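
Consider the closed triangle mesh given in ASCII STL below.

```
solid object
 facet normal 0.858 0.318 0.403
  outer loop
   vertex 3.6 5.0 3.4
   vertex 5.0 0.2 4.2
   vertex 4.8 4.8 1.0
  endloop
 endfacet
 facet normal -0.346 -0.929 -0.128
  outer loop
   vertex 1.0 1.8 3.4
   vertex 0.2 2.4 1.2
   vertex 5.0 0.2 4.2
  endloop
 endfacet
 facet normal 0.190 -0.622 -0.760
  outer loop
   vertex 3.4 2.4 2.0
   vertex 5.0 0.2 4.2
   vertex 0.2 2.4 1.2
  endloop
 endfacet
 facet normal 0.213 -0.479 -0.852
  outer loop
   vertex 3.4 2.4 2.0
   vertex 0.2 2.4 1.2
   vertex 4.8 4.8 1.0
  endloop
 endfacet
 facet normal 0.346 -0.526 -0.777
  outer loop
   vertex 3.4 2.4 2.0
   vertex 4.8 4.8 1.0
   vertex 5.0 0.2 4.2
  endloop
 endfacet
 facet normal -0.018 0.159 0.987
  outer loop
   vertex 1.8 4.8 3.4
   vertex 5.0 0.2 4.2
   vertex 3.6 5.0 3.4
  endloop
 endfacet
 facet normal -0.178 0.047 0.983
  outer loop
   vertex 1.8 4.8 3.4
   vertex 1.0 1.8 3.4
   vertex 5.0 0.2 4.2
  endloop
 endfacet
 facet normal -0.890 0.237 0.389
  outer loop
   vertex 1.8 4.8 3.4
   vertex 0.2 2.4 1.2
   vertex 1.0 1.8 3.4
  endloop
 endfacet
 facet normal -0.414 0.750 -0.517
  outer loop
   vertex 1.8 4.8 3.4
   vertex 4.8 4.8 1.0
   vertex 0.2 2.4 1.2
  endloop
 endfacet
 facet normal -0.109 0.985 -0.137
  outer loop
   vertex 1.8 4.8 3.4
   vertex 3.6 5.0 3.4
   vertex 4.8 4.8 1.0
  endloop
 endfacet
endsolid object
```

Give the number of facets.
10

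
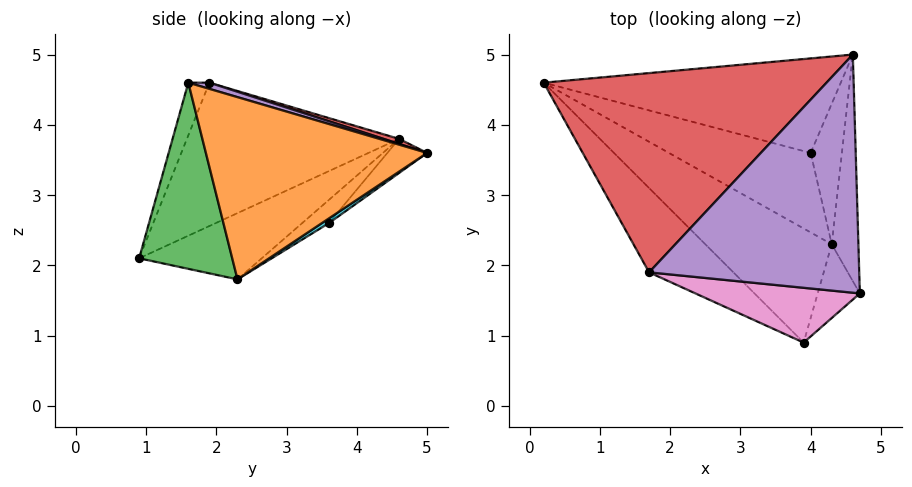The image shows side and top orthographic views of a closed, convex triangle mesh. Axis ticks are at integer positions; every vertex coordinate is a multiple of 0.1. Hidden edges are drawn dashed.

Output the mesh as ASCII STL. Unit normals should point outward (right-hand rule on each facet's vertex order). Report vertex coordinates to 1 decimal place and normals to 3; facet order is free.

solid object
 facet normal -0.463 -0.057 -0.884
  outer loop
   vertex 4.3 2.3 1.8
   vertex 3.9 0.9 2.1
   vertex 0.2 4.6 3.8
  endloop
 endfacet
 facet normal 0.989 -0.013 -0.145
  outer loop
   vertex 4.3 2.3 1.8
   vertex 4.6 5.0 3.6
   vertex 4.7 1.6 4.6
  endloop
 endfacet
 facet normal 0.927 -0.310 -0.210
  outer loop
   vertex 4.3 2.3 1.8
   vertex 4.7 1.6 4.6
   vertex 3.9 0.9 2.1
  endloop
 endfacet
 facet normal 0.017 0.293 0.956
  outer loop
   vertex 1.7 1.9 4.6
   vertex 4.6 5.0 3.6
   vertex 0.2 4.6 3.8
  endloop
 endfacet
 facet normal 0.028 0.283 0.959
  outer loop
   vertex 1.7 1.9 4.6
   vertex 4.7 1.6 4.6
   vertex 4.6 5.0 3.6
  endloop
 endfacet
 facet normal -0.730 -0.532 -0.429
  outer loop
   vertex 1.7 1.9 4.6
   vertex 0.2 4.6 3.8
   vertex 3.9 0.9 2.1
  endloop
 endfacet
 facet normal -0.095 -0.950 0.296
  outer loop
   vertex 1.7 1.9 4.6
   vertex 3.9 0.9 2.1
   vertex 4.7 1.6 4.6
  endloop
 endfacet
 facet normal -0.091 0.604 -0.792
  outer loop
   vertex 4.0 3.6 2.6
   vertex 0.2 4.6 3.8
   vertex 4.6 5.0 3.6
  endloop
 endfacet
 facet normal -0.140 0.495 -0.857
  outer loop
   vertex 4.0 3.6 2.6
   vertex 4.3 2.3 1.8
   vertex 0.2 4.6 3.8
  endloop
 endfacet
 facet normal 0.125 0.541 -0.832
  outer loop
   vertex 4.0 3.6 2.6
   vertex 4.6 5.0 3.6
   vertex 4.3 2.3 1.8
  endloop
 endfacet
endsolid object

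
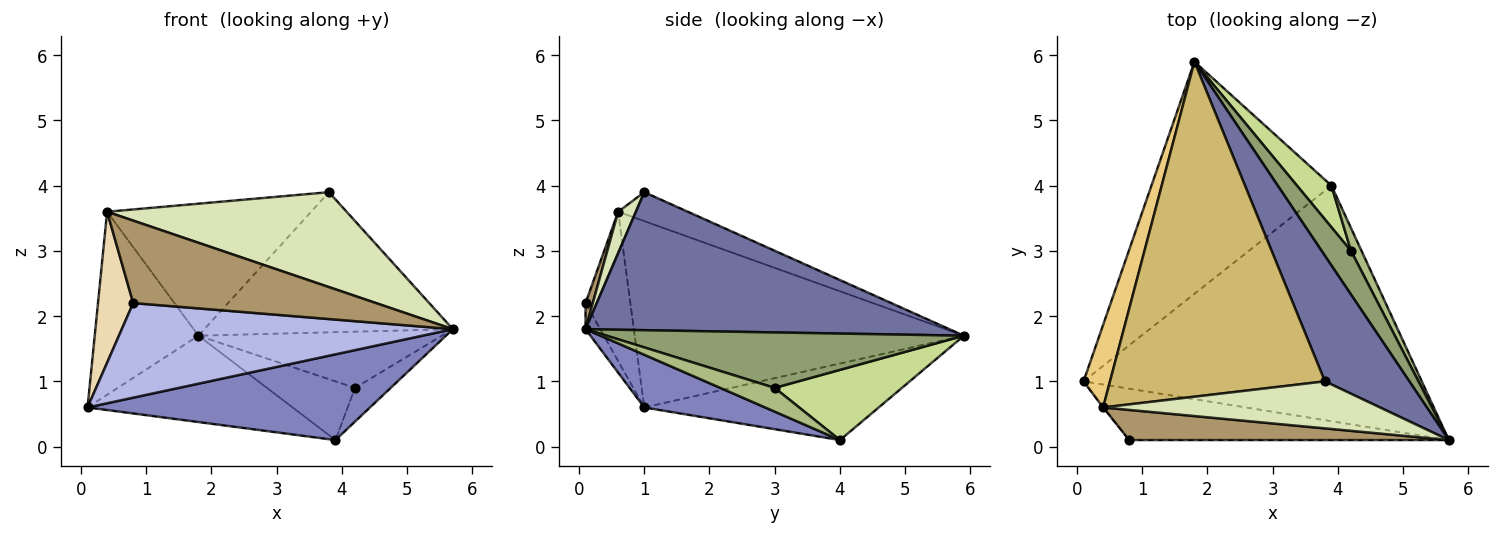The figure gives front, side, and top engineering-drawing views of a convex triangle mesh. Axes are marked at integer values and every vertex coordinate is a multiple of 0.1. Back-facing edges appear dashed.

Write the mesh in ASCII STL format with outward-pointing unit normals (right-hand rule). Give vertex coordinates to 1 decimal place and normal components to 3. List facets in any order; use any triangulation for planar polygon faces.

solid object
 facet normal 0.737 0.503 0.451
  outer loop
   vertex 3.8 1.0 3.9
   vertex 5.7 0.1 1.8
   vertex 1.8 5.9 1.7
  endloop
 endfacet
 facet normal 0.145 -0.338 -0.930
  outer loop
   vertex 3.9 4.0 0.1
   vertex 5.7 0.1 1.8
   vertex 0.1 1.0 0.6
  endloop
 endfacet
 facet normal -0.370 0.324 -0.871
  outer loop
   vertex 3.9 4.0 0.1
   vertex 0.1 1.0 0.6
   vertex 1.8 5.9 1.7
  endloop
 endfacet
 facet normal -0.039 -0.878 -0.477
  outer loop
   vertex 0.8 0.1 2.2
   vertex 0.1 1.0 0.6
   vertex 5.7 0.1 1.8
  endloop
 endfacet
 facet normal 0.757 0.516 0.401
  outer loop
   vertex 4.2 3.0 0.9
   vertex 1.8 5.9 1.7
   vertex 5.7 0.1 1.8
  endloop
 endfacet
 facet normal 0.784 0.514 0.348
  outer loop
   vertex 4.2 3.0 0.9
   vertex 5.7 0.1 1.8
   vertex 3.9 4.0 0.1
  endloop
 endfacet
 facet normal 0.763 0.528 0.374
  outer loop
   vertex 4.2 3.0 0.9
   vertex 3.9 4.0 0.1
   vertex 1.8 5.9 1.7
  endloop
 endfacet
 facet normal 0.066 -0.894 0.443
  outer loop
   vertex 0.4 0.6 3.6
   vertex 5.7 0.1 1.8
   vertex 3.8 1.0 3.9
  endloop
 endfacet
 facet normal 0.028 -0.939 0.343
  outer loop
   vertex 0.4 0.6 3.6
   vertex 0.8 0.1 2.2
   vertex 5.7 0.1 1.8
  endloop
 endfacet
 facet normal -0.124 0.364 0.923
  outer loop
   vertex 0.4 0.6 3.6
   vertex 3.8 1.0 3.9
   vertex 1.8 5.9 1.7
  endloop
 endfacet
 facet normal -0.945 0.298 0.134
  outer loop
   vertex 0.4 0.6 3.6
   vertex 1.8 5.9 1.7
   vertex 0.1 1.0 0.6
  endloop
 endfacet
 facet normal -0.786 -0.618 -0.004
  outer loop
   vertex 0.4 0.6 3.6
   vertex 0.1 1.0 0.6
   vertex 0.8 0.1 2.2
  endloop
 endfacet
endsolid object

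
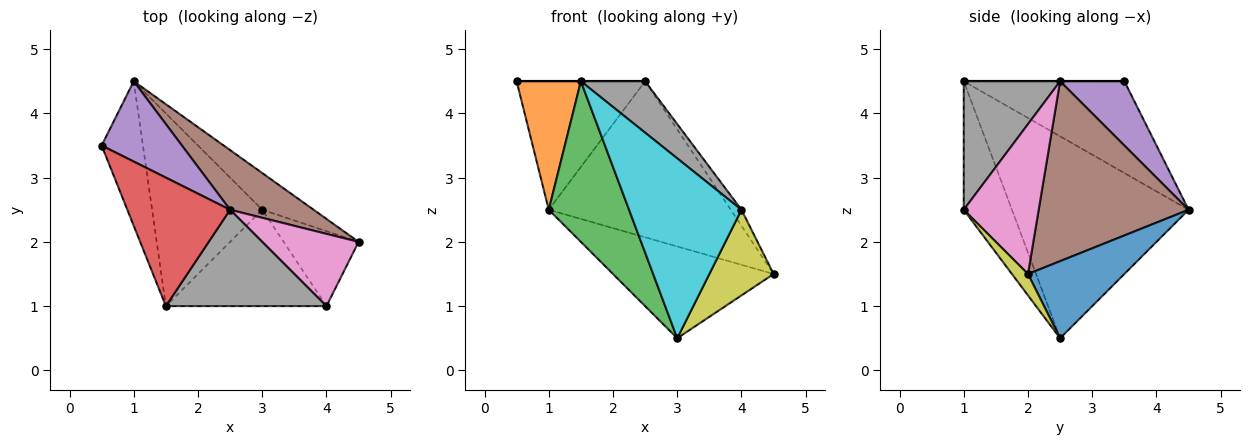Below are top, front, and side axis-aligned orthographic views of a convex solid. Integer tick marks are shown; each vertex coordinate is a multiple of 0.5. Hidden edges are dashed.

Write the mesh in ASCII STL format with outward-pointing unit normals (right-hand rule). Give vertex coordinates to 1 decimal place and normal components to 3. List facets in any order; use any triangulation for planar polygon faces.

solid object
 facet normal 0.487 0.811 -0.324
  outer loop
   vertex 1.0 4.5 2.5
   vertex 4.5 2.0 1.5
   vertex 3.0 2.5 0.5
  endloop
 endfacet
 facet normal -0.857 -0.343 -0.386
  outer loop
   vertex 1.0 4.5 2.5
   vertex 1.5 1.0 4.5
   vertex 0.5 3.5 4.5
  endloop
 endfacet
 facet normal -0.815 -0.371 -0.445
  outer loop
   vertex 1.0 4.5 2.5
   vertex 3.0 2.5 0.5
   vertex 1.5 1.0 4.5
  endloop
 endfacet
 facet normal 0.000 0.000 1.000
  outer loop
   vertex 2.5 2.5 4.5
   vertex 0.5 3.5 4.5
   vertex 1.5 1.0 4.5
  endloop
 endfacet
 facet normal 0.390 0.781 0.488
  outer loop
   vertex 2.5 2.5 4.5
   vertex 1.0 4.5 2.5
   vertex 0.5 3.5 4.5
  endloop
 endfacet
 facet normal 0.610 0.740 0.283
  outer loop
   vertex 2.5 2.5 4.5
   vertex 4.5 2.0 1.5
   vertex 1.0 4.5 2.5
  endloop
 endfacet
 facet normal 0.835 0.119 0.537
  outer loop
   vertex 4.0 1.0 2.5
   vertex 4.5 2.0 1.5
   vertex 2.5 2.5 4.5
  endloop
 endfacet
 facet normal 0.577 -0.384 0.721
  outer loop
   vertex 4.0 1.0 2.5
   vertex 2.5 2.5 4.5
   vertex 1.5 1.0 4.5
  endloop
 endfacet
 facet normal 0.185 -0.740 -0.647
  outer loop
   vertex 4.0 1.0 2.5
   vertex 3.0 2.5 0.5
   vertex 4.5 2.0 1.5
  endloop
 endfacet
 facet normal -0.353 -0.825 -0.442
  outer loop
   vertex 4.0 1.0 2.5
   vertex 1.5 1.0 4.5
   vertex 3.0 2.5 0.5
  endloop
 endfacet
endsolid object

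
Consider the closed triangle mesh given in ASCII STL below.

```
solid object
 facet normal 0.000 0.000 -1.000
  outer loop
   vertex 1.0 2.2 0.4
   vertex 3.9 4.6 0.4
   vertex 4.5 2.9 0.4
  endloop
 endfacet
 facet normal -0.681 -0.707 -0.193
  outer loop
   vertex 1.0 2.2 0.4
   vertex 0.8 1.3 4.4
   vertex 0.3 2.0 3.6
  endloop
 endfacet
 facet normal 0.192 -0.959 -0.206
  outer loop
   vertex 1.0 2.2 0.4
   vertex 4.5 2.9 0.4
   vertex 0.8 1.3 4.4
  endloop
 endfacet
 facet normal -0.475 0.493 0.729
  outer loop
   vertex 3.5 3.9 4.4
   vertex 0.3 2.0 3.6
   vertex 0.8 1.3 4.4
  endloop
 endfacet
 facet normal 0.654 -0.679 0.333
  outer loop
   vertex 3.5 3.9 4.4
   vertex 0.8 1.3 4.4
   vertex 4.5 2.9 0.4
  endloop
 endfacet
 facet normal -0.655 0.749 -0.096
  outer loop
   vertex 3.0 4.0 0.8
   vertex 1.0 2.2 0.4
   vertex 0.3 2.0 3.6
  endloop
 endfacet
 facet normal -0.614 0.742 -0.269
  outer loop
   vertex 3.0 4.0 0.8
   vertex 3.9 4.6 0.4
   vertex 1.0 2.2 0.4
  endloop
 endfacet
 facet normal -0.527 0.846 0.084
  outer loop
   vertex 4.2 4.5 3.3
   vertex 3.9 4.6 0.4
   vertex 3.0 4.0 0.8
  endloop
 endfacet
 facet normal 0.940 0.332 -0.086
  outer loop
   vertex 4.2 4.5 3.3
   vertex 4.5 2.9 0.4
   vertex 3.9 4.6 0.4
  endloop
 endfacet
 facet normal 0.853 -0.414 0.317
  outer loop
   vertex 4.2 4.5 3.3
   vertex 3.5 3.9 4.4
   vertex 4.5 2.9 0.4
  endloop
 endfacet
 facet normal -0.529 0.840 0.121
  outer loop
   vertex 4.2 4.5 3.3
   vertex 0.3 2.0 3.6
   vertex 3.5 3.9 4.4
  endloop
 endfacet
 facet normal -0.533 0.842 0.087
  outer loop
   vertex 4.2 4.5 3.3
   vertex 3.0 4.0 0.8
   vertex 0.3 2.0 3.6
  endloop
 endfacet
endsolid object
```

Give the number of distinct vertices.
8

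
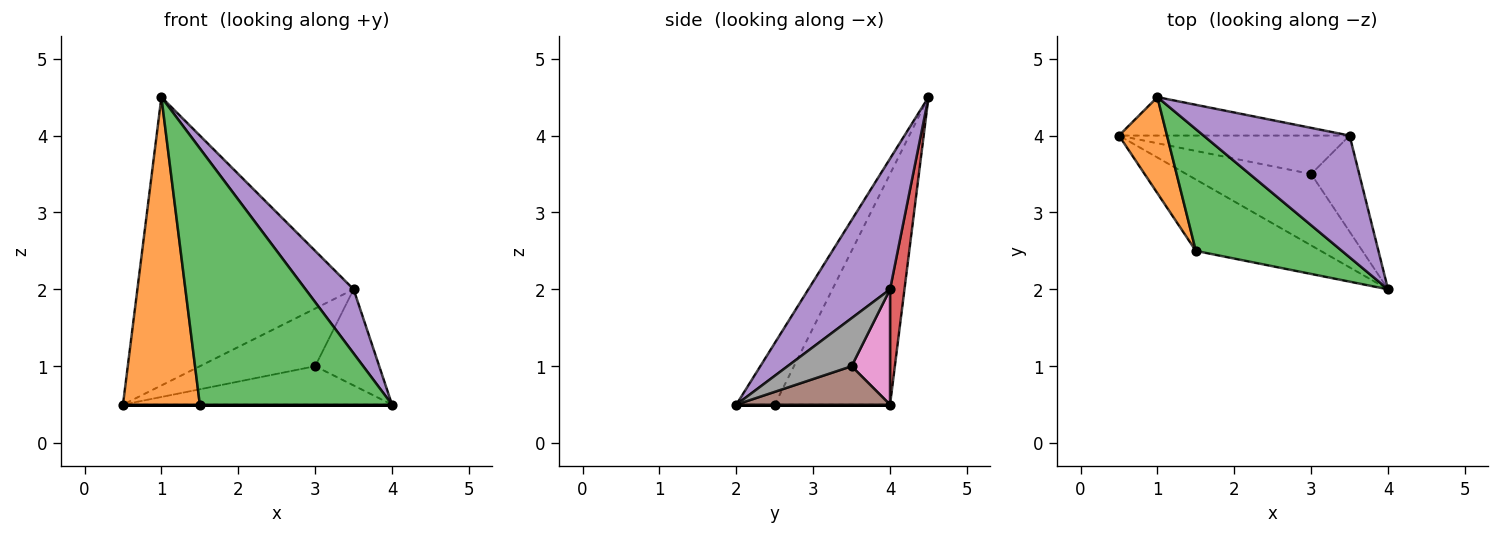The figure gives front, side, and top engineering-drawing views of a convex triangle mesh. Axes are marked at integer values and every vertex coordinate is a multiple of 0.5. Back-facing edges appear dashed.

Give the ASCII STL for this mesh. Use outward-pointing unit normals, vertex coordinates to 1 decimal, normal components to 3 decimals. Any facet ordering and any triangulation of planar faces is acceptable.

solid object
 facet normal 0.000 0.000 -1.000
  outer loop
   vertex 1.5 2.5 0.5
   vertex 0.5 4.0 0.5
   vertex 4.0 2.0 0.5
  endloop
 endfacet
 facet normal -0.820 -0.547 0.171
  outer loop
   vertex 1.5 2.5 0.5
   vertex 1.0 4.5 4.5
   vertex 0.5 4.0 0.5
  endloop
 endfacet
 facet normal -0.178 -0.889 0.422
  outer loop
   vertex 1.5 2.5 0.5
   vertex 4.0 2.0 0.5
   vertex 1.0 4.5 4.5
  endloop
 endfacet
 facet normal 0.066 0.989 -0.132
  outer loop
   vertex 3.5 4.0 2.0
   vertex 0.5 4.0 0.5
   vertex 1.0 4.5 4.5
  endloop
 endfacet
 facet normal 0.621 -0.365 0.694
  outer loop
   vertex 3.5 4.0 2.0
   vertex 1.0 4.5 4.5
   vertex 4.0 2.0 0.5
  endloop
 endfacet
 facet normal 0.261 0.458 -0.850
  outer loop
   vertex 3.0 3.5 1.0
   vertex 4.0 2.0 0.5
   vertex 0.5 4.0 0.5
  endloop
 endfacet
 facet normal 0.267 0.802 -0.535
  outer loop
   vertex 3.0 3.5 1.0
   vertex 0.5 4.0 0.5
   vertex 3.5 4.0 2.0
  endloop
 endfacet
 facet normal 0.577 0.577 -0.577
  outer loop
   vertex 3.0 3.5 1.0
   vertex 3.5 4.0 2.0
   vertex 4.0 2.0 0.5
  endloop
 endfacet
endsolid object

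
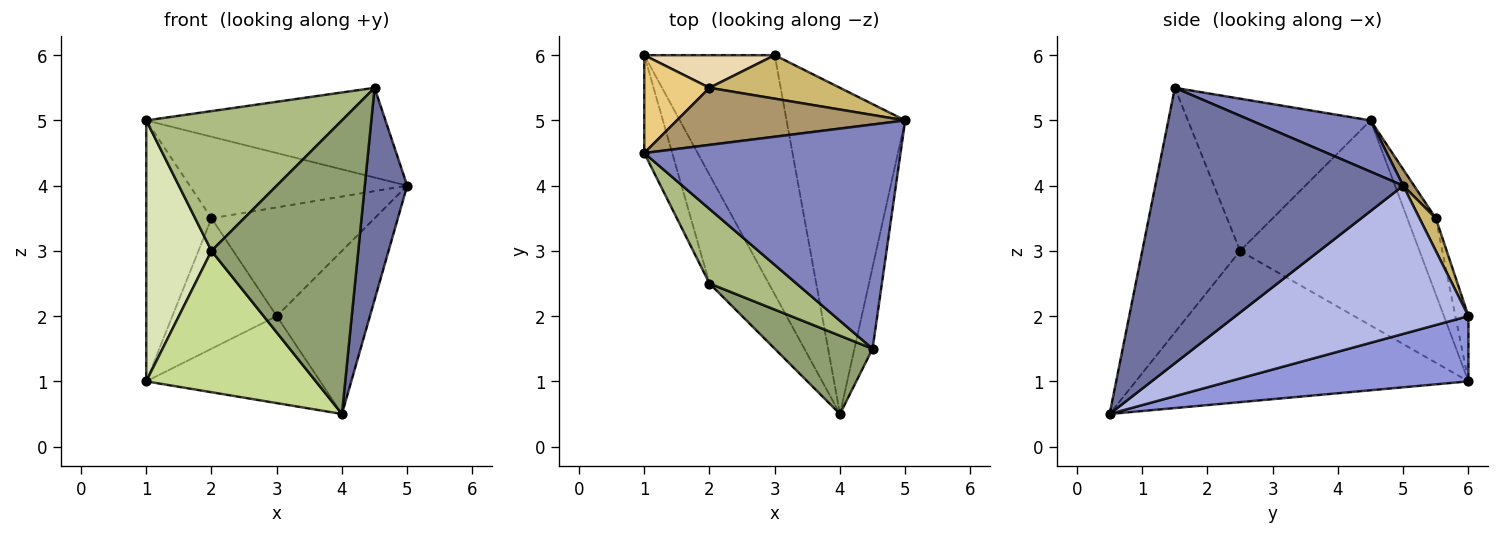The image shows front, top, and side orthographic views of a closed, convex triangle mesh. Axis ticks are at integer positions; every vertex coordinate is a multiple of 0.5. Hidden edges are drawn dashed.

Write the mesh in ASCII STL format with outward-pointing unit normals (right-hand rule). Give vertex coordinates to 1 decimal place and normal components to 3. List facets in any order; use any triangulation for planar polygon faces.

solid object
 facet normal 0.984 -0.168 -0.065
  outer loop
   vertex 4.5 1.5 5.5
   vertex 4.0 0.5 0.5
   vertex 5.0 5.0 4.0
  endloop
 endfacet
 facet normal 0.183 0.365 0.913
  outer loop
   vertex 1.0 4.5 5.0
   vertex 4.5 1.5 5.5
   vertex 5.0 5.0 4.0
  endloop
 endfacet
 facet normal 0.425 0.309 -0.851
  outer loop
   vertex 3.0 6.0 2.0
   vertex 4.0 0.5 0.5
   vertex 1.0 6.0 1.0
  endloop
 endfacet
 facet normal 0.745 0.298 -0.596
  outer loop
   vertex 3.0 6.0 2.0
   vertex 5.0 5.0 4.0
   vertex 4.0 0.5 0.5
  endloop
 endfacet
 facet normal -0.542 -0.812 0.217
  outer loop
   vertex 2.0 2.5 3.0
   vertex 4.0 0.5 0.5
   vertex 4.5 1.5 5.5
  endloop
 endfacet
 facet normal -0.636 -0.681 0.363
  outer loop
   vertex 2.0 2.5 3.0
   vertex 4.5 1.5 5.5
   vertex 1.0 4.5 5.0
  endloop
 endfacet
 facet normal -0.841 -0.429 -0.330
  outer loop
   vertex 2.0 2.5 3.0
   vertex 1.0 6.0 1.0
   vertex 4.0 0.5 0.5
  endloop
 endfacet
 facet normal -0.932 -0.339 -0.127
  outer loop
   vertex 2.0 2.5 3.0
   vertex 1.0 4.5 5.0
   vertex 1.0 6.0 1.0
  endloop
 endfacet
 facet normal 0.041 0.819 0.573
  outer loop
   vertex 2.0 5.5 3.5
   vertex 1.0 4.5 5.0
   vertex 5.0 5.0 4.0
  endloop
 endfacet
 facet normal 0.092 0.925 0.370
  outer loop
   vertex 2.0 5.5 3.5
   vertex 5.0 5.0 4.0
   vertex 3.0 6.0 2.0
  endloop
 endfacet
 facet normal -0.379 0.866 0.325
  outer loop
   vertex 2.0 5.5 3.5
   vertex 1.0 6.0 1.0
   vertex 1.0 4.5 5.0
  endloop
 endfacet
 facet normal -0.120 0.963 0.241
  outer loop
   vertex 2.0 5.5 3.5
   vertex 3.0 6.0 2.0
   vertex 1.0 6.0 1.0
  endloop
 endfacet
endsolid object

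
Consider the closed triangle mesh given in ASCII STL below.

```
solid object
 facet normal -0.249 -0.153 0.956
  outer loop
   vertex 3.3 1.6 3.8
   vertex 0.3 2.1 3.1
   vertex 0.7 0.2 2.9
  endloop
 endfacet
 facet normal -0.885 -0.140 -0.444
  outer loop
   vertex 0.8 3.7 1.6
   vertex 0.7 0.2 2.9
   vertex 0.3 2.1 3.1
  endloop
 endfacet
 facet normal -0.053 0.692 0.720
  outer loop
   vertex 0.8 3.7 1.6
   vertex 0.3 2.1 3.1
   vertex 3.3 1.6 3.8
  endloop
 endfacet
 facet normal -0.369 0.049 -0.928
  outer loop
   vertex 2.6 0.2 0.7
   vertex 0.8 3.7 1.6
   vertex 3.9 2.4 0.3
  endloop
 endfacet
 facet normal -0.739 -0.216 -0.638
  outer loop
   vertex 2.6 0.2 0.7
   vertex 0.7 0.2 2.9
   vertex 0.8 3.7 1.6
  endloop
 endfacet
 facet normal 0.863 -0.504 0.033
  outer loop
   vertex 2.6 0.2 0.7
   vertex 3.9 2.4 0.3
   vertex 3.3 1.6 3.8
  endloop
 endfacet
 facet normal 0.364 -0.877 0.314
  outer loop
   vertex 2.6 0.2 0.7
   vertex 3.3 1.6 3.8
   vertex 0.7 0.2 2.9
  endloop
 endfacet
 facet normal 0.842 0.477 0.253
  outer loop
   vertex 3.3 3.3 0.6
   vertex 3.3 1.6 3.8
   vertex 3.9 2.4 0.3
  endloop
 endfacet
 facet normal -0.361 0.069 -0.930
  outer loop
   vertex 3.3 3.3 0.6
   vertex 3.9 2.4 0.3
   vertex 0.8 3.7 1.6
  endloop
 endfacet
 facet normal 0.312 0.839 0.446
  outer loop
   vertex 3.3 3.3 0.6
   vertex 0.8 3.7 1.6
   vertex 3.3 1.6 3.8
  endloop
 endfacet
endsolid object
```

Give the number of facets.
10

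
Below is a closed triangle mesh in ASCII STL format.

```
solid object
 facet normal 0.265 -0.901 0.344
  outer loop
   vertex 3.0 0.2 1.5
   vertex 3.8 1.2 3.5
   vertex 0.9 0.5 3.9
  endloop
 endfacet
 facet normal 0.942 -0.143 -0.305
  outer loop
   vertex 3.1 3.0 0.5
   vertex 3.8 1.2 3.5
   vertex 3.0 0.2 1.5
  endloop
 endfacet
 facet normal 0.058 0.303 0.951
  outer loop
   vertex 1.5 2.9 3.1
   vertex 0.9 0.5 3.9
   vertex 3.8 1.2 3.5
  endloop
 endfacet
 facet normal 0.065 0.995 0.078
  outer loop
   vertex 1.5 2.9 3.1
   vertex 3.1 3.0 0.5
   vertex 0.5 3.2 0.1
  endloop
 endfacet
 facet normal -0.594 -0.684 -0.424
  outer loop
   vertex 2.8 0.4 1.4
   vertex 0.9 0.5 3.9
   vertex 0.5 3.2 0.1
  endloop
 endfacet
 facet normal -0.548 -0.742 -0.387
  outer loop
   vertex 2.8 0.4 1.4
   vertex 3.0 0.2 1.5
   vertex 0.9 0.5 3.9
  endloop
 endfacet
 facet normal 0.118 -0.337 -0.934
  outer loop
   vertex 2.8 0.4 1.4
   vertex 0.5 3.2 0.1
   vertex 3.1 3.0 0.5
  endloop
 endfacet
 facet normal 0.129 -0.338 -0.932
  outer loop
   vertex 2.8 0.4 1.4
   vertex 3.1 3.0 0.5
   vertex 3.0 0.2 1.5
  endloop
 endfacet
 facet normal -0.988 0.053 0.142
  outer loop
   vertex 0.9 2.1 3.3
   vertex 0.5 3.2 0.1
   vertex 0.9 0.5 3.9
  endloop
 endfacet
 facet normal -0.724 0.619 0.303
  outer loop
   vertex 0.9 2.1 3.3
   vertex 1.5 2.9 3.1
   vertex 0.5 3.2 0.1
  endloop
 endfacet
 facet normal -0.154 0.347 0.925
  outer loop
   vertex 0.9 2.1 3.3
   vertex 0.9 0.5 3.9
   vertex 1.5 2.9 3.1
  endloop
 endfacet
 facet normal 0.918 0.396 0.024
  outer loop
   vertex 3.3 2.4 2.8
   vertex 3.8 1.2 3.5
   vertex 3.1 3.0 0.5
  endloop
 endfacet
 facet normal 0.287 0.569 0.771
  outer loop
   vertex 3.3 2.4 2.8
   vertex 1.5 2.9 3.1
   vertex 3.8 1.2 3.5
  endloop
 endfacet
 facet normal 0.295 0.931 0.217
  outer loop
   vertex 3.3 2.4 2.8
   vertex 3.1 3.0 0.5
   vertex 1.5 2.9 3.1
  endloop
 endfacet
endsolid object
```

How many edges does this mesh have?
21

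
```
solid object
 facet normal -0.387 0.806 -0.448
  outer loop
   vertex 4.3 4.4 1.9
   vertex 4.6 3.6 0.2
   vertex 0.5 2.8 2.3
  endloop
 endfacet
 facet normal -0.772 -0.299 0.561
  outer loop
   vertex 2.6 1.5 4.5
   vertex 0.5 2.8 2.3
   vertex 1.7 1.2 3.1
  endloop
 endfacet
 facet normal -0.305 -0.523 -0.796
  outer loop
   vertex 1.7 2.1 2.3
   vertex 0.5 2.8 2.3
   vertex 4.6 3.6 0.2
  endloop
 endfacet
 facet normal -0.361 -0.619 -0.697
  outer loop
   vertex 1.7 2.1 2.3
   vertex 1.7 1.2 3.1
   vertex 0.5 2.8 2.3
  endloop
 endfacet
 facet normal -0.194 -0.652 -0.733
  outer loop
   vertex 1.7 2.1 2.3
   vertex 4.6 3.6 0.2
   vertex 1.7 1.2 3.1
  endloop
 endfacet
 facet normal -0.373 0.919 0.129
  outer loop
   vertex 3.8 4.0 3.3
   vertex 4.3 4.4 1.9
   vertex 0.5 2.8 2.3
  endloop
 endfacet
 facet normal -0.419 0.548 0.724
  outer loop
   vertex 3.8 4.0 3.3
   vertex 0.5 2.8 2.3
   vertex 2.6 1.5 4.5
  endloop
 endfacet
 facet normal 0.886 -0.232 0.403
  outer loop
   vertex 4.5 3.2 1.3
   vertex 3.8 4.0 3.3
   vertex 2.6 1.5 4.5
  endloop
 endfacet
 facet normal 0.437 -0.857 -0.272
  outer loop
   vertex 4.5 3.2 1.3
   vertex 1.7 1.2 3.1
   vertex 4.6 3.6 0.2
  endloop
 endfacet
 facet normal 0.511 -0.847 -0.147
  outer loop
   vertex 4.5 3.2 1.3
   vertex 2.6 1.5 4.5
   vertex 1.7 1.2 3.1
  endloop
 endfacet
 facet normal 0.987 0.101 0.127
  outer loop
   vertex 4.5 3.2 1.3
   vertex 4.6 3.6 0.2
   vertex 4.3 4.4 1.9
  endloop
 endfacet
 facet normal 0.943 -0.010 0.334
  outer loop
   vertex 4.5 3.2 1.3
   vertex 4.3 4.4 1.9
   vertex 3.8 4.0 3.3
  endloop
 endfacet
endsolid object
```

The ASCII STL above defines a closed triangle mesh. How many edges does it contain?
18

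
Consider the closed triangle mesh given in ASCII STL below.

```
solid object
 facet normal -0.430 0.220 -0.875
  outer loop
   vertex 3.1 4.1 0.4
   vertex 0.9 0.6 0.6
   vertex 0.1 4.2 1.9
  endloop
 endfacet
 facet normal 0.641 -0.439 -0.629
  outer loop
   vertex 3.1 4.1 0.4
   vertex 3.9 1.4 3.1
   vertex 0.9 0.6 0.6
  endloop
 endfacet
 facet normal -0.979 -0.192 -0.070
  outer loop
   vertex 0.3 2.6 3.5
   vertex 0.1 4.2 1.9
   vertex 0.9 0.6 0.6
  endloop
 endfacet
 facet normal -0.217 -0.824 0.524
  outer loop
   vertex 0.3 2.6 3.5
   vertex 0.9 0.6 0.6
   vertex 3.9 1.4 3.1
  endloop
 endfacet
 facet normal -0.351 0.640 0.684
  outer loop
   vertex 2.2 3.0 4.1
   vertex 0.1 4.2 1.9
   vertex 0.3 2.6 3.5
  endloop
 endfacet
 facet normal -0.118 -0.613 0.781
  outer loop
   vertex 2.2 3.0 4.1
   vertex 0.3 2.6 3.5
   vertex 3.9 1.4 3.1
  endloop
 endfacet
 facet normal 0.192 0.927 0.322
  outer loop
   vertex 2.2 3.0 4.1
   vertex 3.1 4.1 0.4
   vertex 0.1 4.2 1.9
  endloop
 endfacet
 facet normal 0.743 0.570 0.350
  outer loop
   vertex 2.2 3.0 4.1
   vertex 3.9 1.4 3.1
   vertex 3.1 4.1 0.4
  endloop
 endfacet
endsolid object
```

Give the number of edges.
12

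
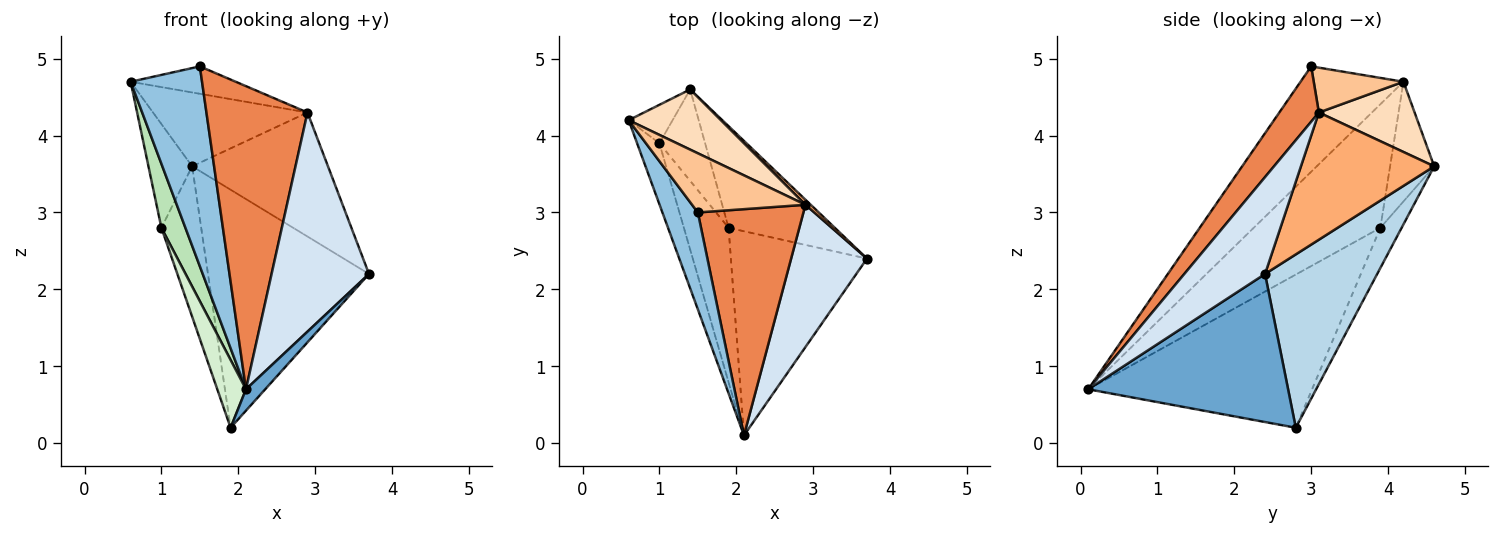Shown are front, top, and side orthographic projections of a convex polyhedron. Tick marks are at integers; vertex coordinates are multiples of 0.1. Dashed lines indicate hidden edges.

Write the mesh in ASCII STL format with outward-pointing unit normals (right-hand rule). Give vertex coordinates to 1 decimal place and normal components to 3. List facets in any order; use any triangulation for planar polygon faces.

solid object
 facet normal 0.734 -0.071 -0.675
  outer loop
   vertex 1.9 2.8 0.2
   vertex 3.7 2.4 2.2
   vertex 2.1 0.1 0.7
  endloop
 endfacet
 facet normal -0.792 -0.550 0.266
  outer loop
   vertex 1.5 3.0 4.9
   vertex 0.6 4.2 4.7
   vertex 2.1 0.1 0.7
  endloop
 endfacet
 facet normal 0.539 0.774 -0.331
  outer loop
   vertex 1.4 4.6 3.6
   vertex 3.7 2.4 2.2
   vertex 1.9 2.8 0.2
  endloop
 endfacet
 facet normal 0.571 -0.689 0.447
  outer loop
   vertex 2.9 3.1 4.3
   vertex 2.1 0.1 0.7
   vertex 3.7 2.4 2.2
  endloop
 endfacet
 facet normal 0.299 -0.765 0.571
  outer loop
   vertex 2.9 3.1 4.3
   vertex 1.5 3.0 4.9
   vertex 2.1 0.1 0.7
  endloop
 endfacet
 facet normal 0.700 0.714 0.029
  outer loop
   vertex 2.9 3.1 4.3
   vertex 3.7 2.4 2.2
   vertex 1.4 4.6 3.6
  endloop
 endfacet
 facet normal 0.338 0.396 0.854
  outer loop
   vertex 2.9 3.1 4.3
   vertex 0.6 4.2 4.7
   vertex 1.5 3.0 4.9
  endloop
 endfacet
 facet normal 0.433 0.699 0.569
  outer loop
   vertex 2.9 3.1 4.3
   vertex 1.4 4.6 3.6
   vertex 0.6 4.2 4.7
  endloop
 endfacet
 facet normal -0.687 0.681 -0.252
  outer loop
   vertex 1.0 3.9 2.8
   vertex 0.6 4.2 4.7
   vertex 1.4 4.6 3.6
  endloop
 endfacet
 facet normal -0.415 0.777 -0.473
  outer loop
   vertex 1.0 3.9 2.8
   vertex 1.4 4.6 3.6
   vertex 1.9 2.8 0.2
  endloop
 endfacet
 facet normal -0.967 -0.183 -0.175
  outer loop
   vertex 1.0 3.9 2.8
   vertex 2.1 0.1 0.7
   vertex 0.6 4.2 4.7
  endloop
 endfacet
 facet normal -0.953 -0.122 -0.278
  outer loop
   vertex 1.0 3.9 2.8
   vertex 1.9 2.8 0.2
   vertex 2.1 0.1 0.7
  endloop
 endfacet
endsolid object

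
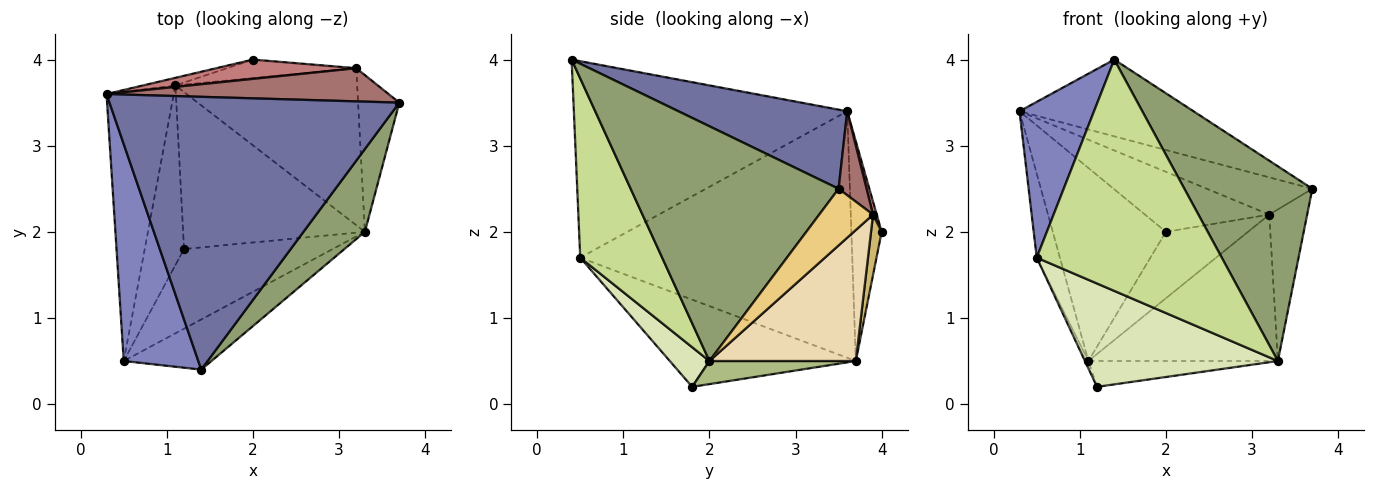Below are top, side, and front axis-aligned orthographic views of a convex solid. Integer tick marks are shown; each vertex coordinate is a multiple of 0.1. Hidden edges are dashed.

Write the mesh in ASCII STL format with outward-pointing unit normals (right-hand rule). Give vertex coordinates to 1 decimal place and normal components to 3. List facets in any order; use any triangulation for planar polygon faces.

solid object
 facet normal 0.254 0.262 0.931
  outer loop
   vertex 1.4 0.4 4.0
   vertex 3.7 3.5 2.5
   vertex 0.3 3.6 3.4
  endloop
 endfacet
 facet normal -0.906 -0.247 0.344
  outer loop
   vertex 0.5 0.5 1.7
   vertex 1.4 0.4 4.0
   vertex 0.3 3.6 3.4
  endloop
 endfacet
 facet normal -0.961 0.082 -0.262
  outer loop
   vertex 0.5 0.5 1.7
   vertex 0.3 3.6 3.4
   vertex 1.1 3.7 0.5
  endloop
 endfacet
 facet normal -0.912 0.017 -0.411
  outer loop
   vertex 0.5 0.5 1.7
   vertex 1.1 3.7 0.5
   vertex 1.2 1.8 0.2
  endloop
 endfacet
 facet normal 0.831 -0.512 0.217
  outer loop
   vertex 3.3 2.0 0.5
   vertex 3.7 3.5 2.5
   vertex 1.4 0.4 4.0
  endloop
 endfacet
 facet normal 0.125 0.161 -0.979
  outer loop
   vertex 3.3 2.0 0.5
   vertex 1.2 1.8 0.2
   vertex 1.1 3.7 0.5
  endloop
 endfacet
 facet normal 0.397 -0.897 -0.194
  outer loop
   vertex 3.3 2.0 0.5
   vertex 1.4 0.4 4.0
   vertex 0.5 0.5 1.7
  endloop
 endfacet
 facet normal 0.161 -0.782 -0.603
  outer loop
   vertex 3.3 2.0 0.5
   vertex 0.5 0.5 1.7
   vertex 1.2 1.8 0.2
  endloop
 endfacet
 facet normal -0.258 0.965 -0.038
  outer loop
   vertex 2.0 4.0 2.0
   vertex 1.1 3.7 0.5
   vertex 0.3 3.6 3.4
  endloop
 endfacet
 facet normal 0.124 0.956 -0.266
  outer loop
   vertex 3.2 3.9 2.2
   vertex 1.1 3.7 0.5
   vertex 2.0 4.0 2.0
  endloop
 endfacet
 facet normal 0.703 0.495 -0.512
  outer loop
   vertex 3.2 3.9 2.2
   vertex 3.7 3.5 2.5
   vertex 3.3 2.0 0.5
  endloop
 endfacet
 facet normal 0.466 0.603 -0.647
  outer loop
   vertex 3.2 3.9 2.2
   vertex 3.3 2.0 0.5
   vertex 1.1 3.7 0.5
  endloop
 endfacet
 facet normal 0.194 0.732 0.653
  outer loop
   vertex 3.2 3.9 2.2
   vertex 0.3 3.6 3.4
   vertex 3.7 3.5 2.5
  endloop
 endfacet
 facet normal 0.028 0.952 0.306
  outer loop
   vertex 3.2 3.9 2.2
   vertex 2.0 4.0 2.0
   vertex 0.3 3.6 3.4
  endloop
 endfacet
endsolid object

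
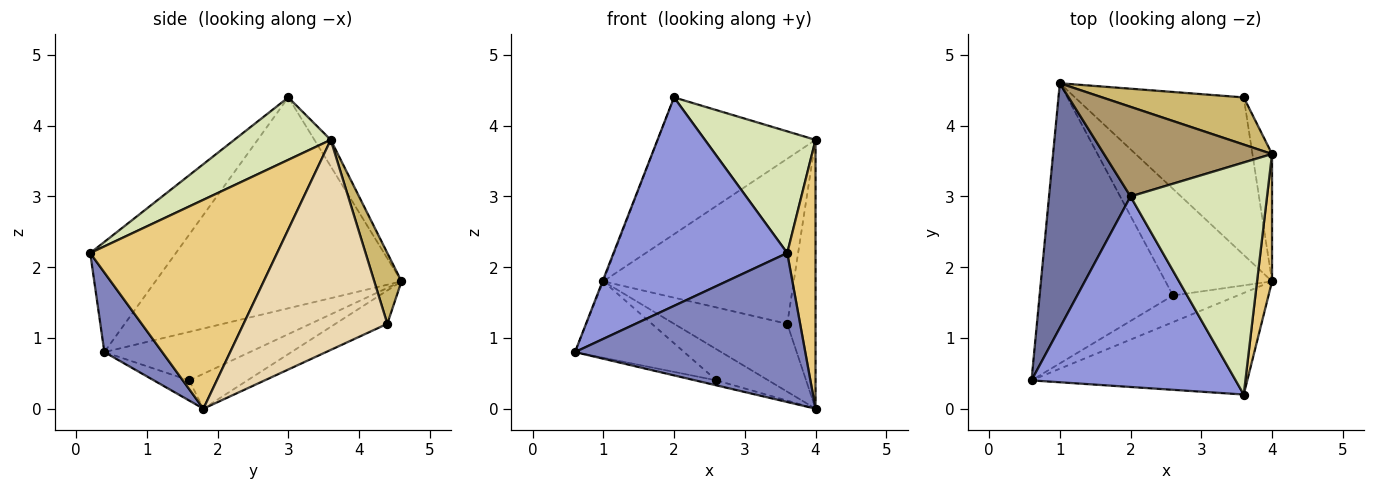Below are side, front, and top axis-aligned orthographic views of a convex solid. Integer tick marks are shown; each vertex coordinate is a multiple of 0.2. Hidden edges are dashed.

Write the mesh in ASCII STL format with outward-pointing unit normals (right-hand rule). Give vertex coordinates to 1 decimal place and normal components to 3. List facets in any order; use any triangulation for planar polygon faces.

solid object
 facet normal -0.933 0.003 0.361
  outer loop
   vertex 2.0 3.0 4.4
   vertex 1.0 4.6 1.8
   vertex 0.6 0.4 0.8
  endloop
 endfacet
 facet normal 0.203 -0.809 -0.551
  outer loop
   vertex 3.6 0.2 2.2
   vertex 0.6 0.4 0.8
   vertex 4.0 1.8 0.0
  endloop
 endfacet
 facet normal -0.342 -0.694 0.634
  outer loop
   vertex 3.6 0.2 2.2
   vertex 2.0 3.0 4.4
   vertex 0.6 0.4 0.8
  endloop
 endfacet
 facet normal -0.294 0.176 -0.940
  outer loop
   vertex 2.6 1.6 0.4
   vertex 4.0 1.8 0.0
   vertex 0.6 0.4 0.8
  endloop
 endfacet
 facet normal -0.331 0.248 -0.910
  outer loop
   vertex 2.6 1.6 0.4
   vertex 0.6 0.4 0.8
   vertex 1.0 4.6 1.8
  endloop
 endfacet
 facet normal -0.300 0.267 -0.916
  outer loop
   vertex 2.6 1.6 0.4
   vertex 1.0 4.6 1.8
   vertex 4.0 1.8 0.0
  endloop
 endfacet
 facet normal -0.179 0.390 -0.904
  outer loop
   vertex 3.6 4.4 1.2
   vertex 4.0 1.8 0.0
   vertex 1.0 4.6 1.8
  endloop
 endfacet
 facet normal 0.375 -0.430 0.821
  outer loop
   vertex 4.0 3.6 3.8
   vertex 2.0 3.0 4.4
   vertex 3.6 0.2 2.2
  endloop
 endfacet
 facet normal -0.086 0.833 0.546
  outer loop
   vertex 4.0 3.6 3.8
   vertex 1.0 4.6 1.8
   vertex 2.0 3.0 4.4
  endloop
 endfacet
 facet normal 0.136 0.953 0.272
  outer loop
   vertex 4.0 3.6 3.8
   vertex 3.6 4.4 1.2
   vertex 1.0 4.6 1.8
  endloop
 endfacet
 facet normal 0.986 -0.149 0.071
  outer loop
   vertex 4.0 3.6 3.8
   vertex 3.6 0.2 2.2
   vertex 4.0 1.8 0.0
  endloop
 endfacet
 facet normal 0.977 0.192 -0.091
  outer loop
   vertex 4.0 3.6 3.8
   vertex 4.0 1.8 0.0
   vertex 3.6 4.4 1.2
  endloop
 endfacet
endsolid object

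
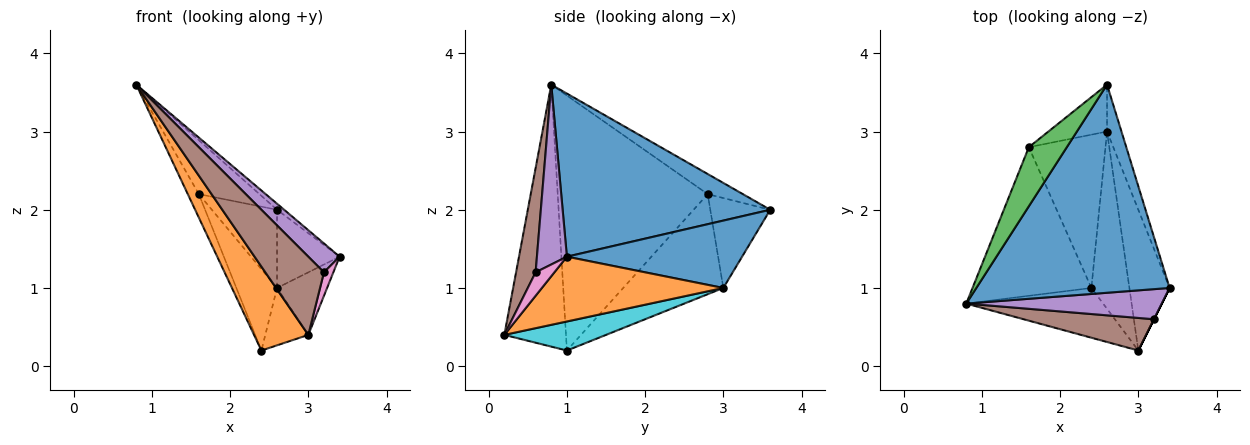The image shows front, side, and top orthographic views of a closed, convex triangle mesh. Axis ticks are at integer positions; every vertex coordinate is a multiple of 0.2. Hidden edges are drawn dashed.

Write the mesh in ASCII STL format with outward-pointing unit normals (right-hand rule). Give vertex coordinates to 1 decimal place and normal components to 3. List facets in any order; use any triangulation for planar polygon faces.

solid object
 facet normal 0.645 0.022 0.764
  outer loop
   vertex 2.6 3.6 2.0
   vertex 0.8 0.8 3.6
   vertex 3.4 1.0 1.4
  endloop
 endfacet
 facet normal -0.699 -0.615 -0.365
  outer loop
   vertex 3.0 0.2 0.4
   vertex 0.8 0.8 3.6
   vertex 2.4 1.0 0.2
  endloop
 endfacet
 facet normal -0.364 0.627 0.688
  outer loop
   vertex 1.6 2.8 2.2
   vertex 0.8 0.8 3.6
   vertex 2.6 3.6 2.0
  endloop
 endfacet
 facet normal -0.904 0.067 -0.422
  outer loop
   vertex 1.6 2.8 2.2
   vertex 2.4 1.0 0.2
   vertex 0.8 0.8 3.6
  endloop
 endfacet
 facet normal 0.553 -0.577 0.601
  outer loop
   vertex 3.2 0.6 1.2
   vertex 3.4 1.0 1.4
   vertex 0.8 0.8 3.6
  endloop
 endfacet
 facet normal 0.294 -0.882 0.368
  outer loop
   vertex 3.2 0.6 1.2
   vertex 0.8 0.8 3.6
   vertex 3.0 0.2 0.4
  endloop
 endfacet
 facet normal 0.894 -0.447 0.000
  outer loop
   vertex 3.2 0.6 1.2
   vertex 3.0 0.2 0.4
   vertex 3.4 1.0 1.4
  endloop
 endfacet
 facet normal -0.619 0.673 -0.404
  outer loop
   vertex 2.6 3.0 1.0
   vertex 1.6 2.8 2.2
   vertex 2.6 3.6 2.0
  endloop
 endfacet
 facet normal -0.756 0.307 -0.579
  outer loop
   vertex 2.6 3.0 1.0
   vertex 2.4 1.0 0.2
   vertex 1.6 2.8 2.2
  endloop
 endfacet
 facet normal 0.588 0.249 -0.769
  outer loop
   vertex 2.6 3.0 1.0
   vertex 3.0 0.2 0.4
   vertex 2.4 1.0 0.2
  endloop
 endfacet
 facet normal 0.923 0.330 -0.198
  outer loop
   vertex 2.6 3.0 1.0
   vertex 2.6 3.6 2.0
   vertex 3.4 1.0 1.4
  endloop
 endfacet
 facet normal 0.827 0.228 -0.513
  outer loop
   vertex 2.6 3.0 1.0
   vertex 3.4 1.0 1.4
   vertex 3.0 0.2 0.4
  endloop
 endfacet
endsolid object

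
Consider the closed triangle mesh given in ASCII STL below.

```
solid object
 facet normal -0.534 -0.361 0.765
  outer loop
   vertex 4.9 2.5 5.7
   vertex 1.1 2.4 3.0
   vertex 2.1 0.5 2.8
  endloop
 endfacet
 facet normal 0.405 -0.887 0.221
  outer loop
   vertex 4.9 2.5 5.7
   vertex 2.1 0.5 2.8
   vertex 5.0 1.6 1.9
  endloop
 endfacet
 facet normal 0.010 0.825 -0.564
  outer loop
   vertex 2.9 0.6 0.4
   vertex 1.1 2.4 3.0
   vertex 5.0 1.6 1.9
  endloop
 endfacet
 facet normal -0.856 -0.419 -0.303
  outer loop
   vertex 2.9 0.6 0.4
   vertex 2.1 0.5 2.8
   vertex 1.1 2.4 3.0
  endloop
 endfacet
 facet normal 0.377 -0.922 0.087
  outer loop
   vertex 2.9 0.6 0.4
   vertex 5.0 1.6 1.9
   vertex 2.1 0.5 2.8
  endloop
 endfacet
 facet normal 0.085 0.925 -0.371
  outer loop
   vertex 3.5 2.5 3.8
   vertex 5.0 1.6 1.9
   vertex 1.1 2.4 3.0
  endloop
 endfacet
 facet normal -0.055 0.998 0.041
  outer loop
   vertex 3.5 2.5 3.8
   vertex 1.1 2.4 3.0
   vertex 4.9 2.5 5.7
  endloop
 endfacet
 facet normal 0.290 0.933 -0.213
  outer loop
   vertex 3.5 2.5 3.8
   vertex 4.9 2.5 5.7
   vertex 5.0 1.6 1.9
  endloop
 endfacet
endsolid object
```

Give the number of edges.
12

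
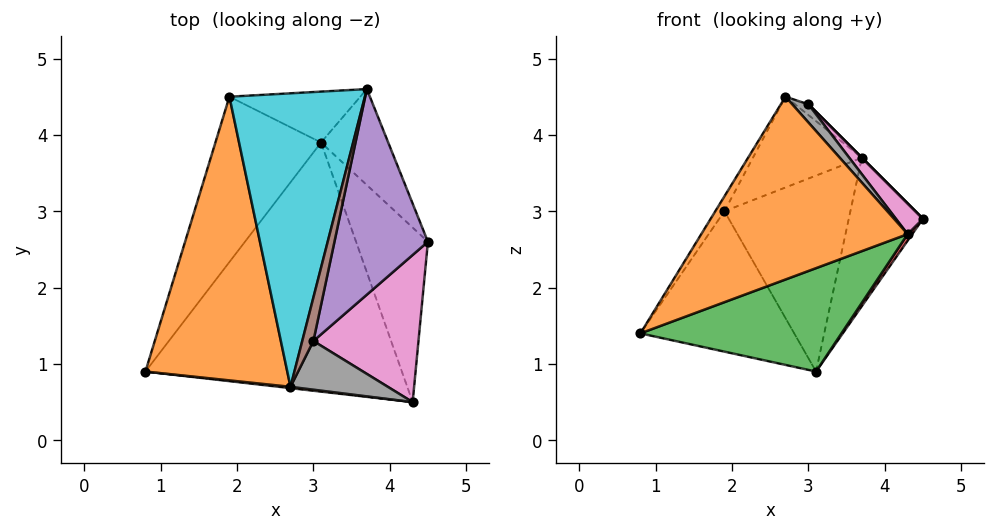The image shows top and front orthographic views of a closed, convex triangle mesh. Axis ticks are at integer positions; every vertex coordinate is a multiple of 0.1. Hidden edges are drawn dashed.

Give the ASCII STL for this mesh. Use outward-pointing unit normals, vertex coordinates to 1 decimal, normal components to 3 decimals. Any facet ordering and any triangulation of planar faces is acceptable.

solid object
 facet normal 0.841 0.454 -0.294
  outer loop
   vertex 3.1 3.9 0.9
   vertex 3.7 4.6 3.7
   vertex 4.5 2.6 2.9
  endloop
 endfacet
 facet normal -0.116 -0.993 0.007
  outer loop
   vertex 4.3 0.5 2.7
   vertex 2.7 0.7 4.5
   vertex 0.8 0.9 1.4
  endloop
 endfacet
 facet normal 0.287 -0.367 -0.885
  outer loop
   vertex 4.3 0.5 2.7
   vertex 0.8 0.9 1.4
   vertex 3.1 3.9 0.9
  endloop
 endfacet
 facet normal 0.812 -0.022 -0.583
  outer loop
   vertex 4.3 0.5 2.7
   vertex 3.1 3.9 0.9
   vertex 4.5 2.6 2.9
  endloop
 endfacet
 facet normal 0.707 0.000 0.707
  outer loop
   vertex 3.0 1.3 4.4
   vertex 4.5 2.6 2.9
   vertex 3.7 4.6 3.7
  endloop
 endfacet
 facet normal -0.152 0.236 0.960
  outer loop
   vertex 3.0 1.3 4.4
   vertex 3.7 4.6 3.7
   vertex 2.7 0.7 4.5
  endloop
 endfacet
 facet normal 0.756 -0.133 0.641
  outer loop
   vertex 3.0 1.3 4.4
   vertex 4.3 0.5 2.7
   vertex 4.5 2.6 2.9
  endloop
 endfacet
 facet normal 0.711 -0.246 0.659
  outer loop
   vertex 3.0 1.3 4.4
   vertex 2.7 0.7 4.5
   vertex 4.3 0.5 2.7
  endloop
 endfacet
 facet normal 0.044 0.967 -0.251
  outer loop
   vertex 1.9 4.5 3.0
   vertex 3.7 4.6 3.7
   vertex 3.1 3.9 0.9
  endloop
 endfacet
 facet normal -0.362 0.275 0.891
  outer loop
   vertex 1.9 4.5 3.0
   vertex 2.7 0.7 4.5
   vertex 3.7 4.6 3.7
  endloop
 endfacet
 facet normal -0.711 0.455 -0.536
  outer loop
   vertex 1.9 4.5 3.0
   vertex 3.1 3.9 0.9
   vertex 0.8 0.9 1.4
  endloop
 endfacet
 facet normal -0.851 0.027 0.524
  outer loop
   vertex 1.9 4.5 3.0
   vertex 0.8 0.9 1.4
   vertex 2.7 0.7 4.5
  endloop
 endfacet
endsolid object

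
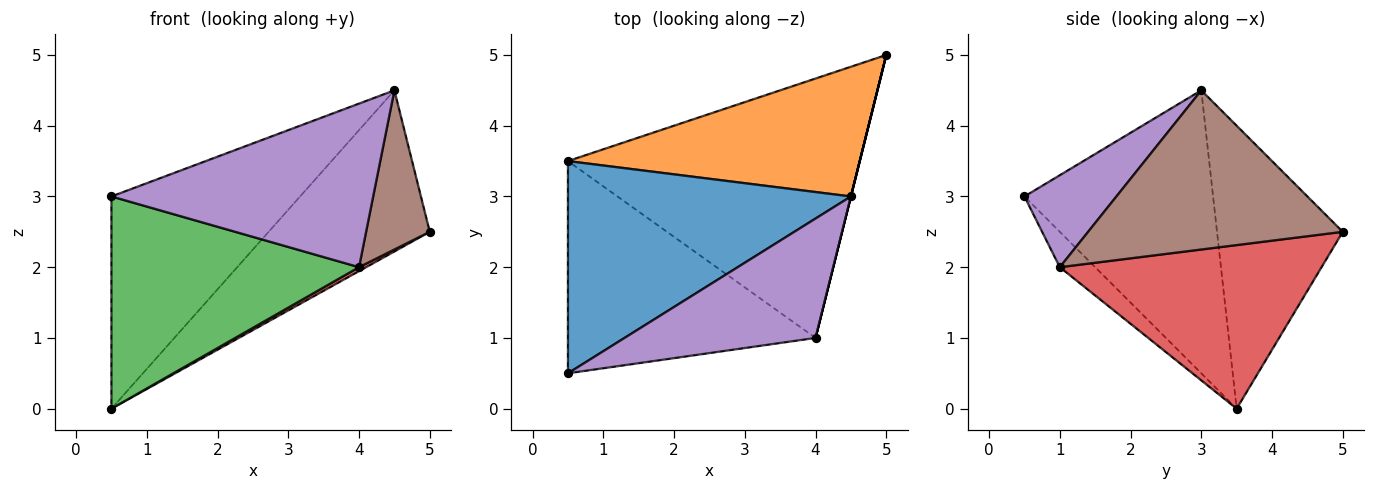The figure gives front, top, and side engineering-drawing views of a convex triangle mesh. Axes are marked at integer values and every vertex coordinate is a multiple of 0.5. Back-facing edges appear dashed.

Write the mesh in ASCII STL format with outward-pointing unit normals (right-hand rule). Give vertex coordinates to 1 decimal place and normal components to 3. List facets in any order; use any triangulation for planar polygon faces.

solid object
 facet normal -0.577 0.577 0.577
  outer loop
   vertex 4.5 3.0 4.5
   vertex 0.5 3.5 0.0
   vertex 0.5 0.5 3.0
  endloop
 endfacet
 facet normal -0.520 0.666 0.536
  outer loop
   vertex 4.5 3.0 4.5
   vertex 5.0 5.0 2.5
   vertex 0.5 3.5 0.0
  endloop
 endfacet
 facet normal -0.101 -0.704 -0.704
  outer loop
   vertex 4.0 1.0 2.0
   vertex 0.5 0.5 3.0
   vertex 0.5 3.5 0.0
  endloop
 endfacet
 facet normal 0.489 -0.013 -0.872
  outer loop
   vertex 4.0 1.0 2.0
   vertex 0.5 3.5 0.0
   vertex 5.0 5.0 2.5
  endloop
 endfacet
 facet normal 0.273 -0.777 0.567
  outer loop
   vertex 4.0 1.0 2.0
   vertex 4.5 3.0 4.5
   vertex 0.5 0.5 3.0
  endloop
 endfacet
 facet normal 0.970 -0.243 0.000
  outer loop
   vertex 4.0 1.0 2.0
   vertex 5.0 5.0 2.5
   vertex 4.5 3.0 4.5
  endloop
 endfacet
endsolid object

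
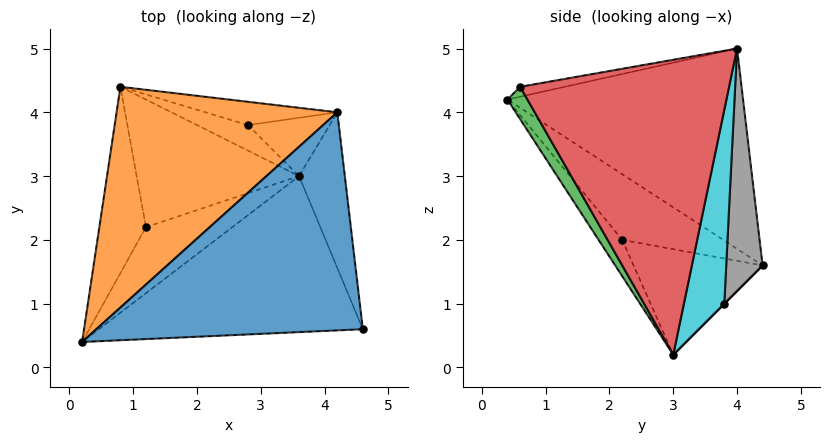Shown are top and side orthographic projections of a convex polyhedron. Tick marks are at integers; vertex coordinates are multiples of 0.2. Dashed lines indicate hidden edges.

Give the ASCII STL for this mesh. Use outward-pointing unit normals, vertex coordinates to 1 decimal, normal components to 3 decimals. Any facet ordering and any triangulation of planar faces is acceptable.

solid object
 facet normal -0.037 -0.178 0.983
  outer loop
   vertex 4.2 4.0 5.0
   vertex 0.2 0.4 4.2
   vertex 4.6 0.6 4.4
  endloop
 endfacet
 facet normal -0.581 0.503 0.640
  outer loop
   vertex 4.2 4.0 5.0
   vertex 0.8 4.4 1.6
   vertex 0.2 0.4 4.2
  endloop
 endfacet
 facet normal 0.062 -0.860 -0.506
  outer loop
   vertex 3.6 3.0 0.2
   vertex 4.6 0.6 4.4
   vertex 0.2 0.4 4.2
  endloop
 endfacet
 facet normal 0.978 0.142 -0.152
  outer loop
   vertex 3.6 3.0 0.2
   vertex 4.2 4.0 5.0
   vertex 4.6 0.6 4.4
  endloop
 endfacet
 facet normal -0.791 -0.246 -0.561
  outer loop
   vertex 1.2 2.2 2.0
   vertex 0.2 0.4 4.2
   vertex 0.8 4.4 1.6
  endloop
 endfacet
 facet normal -0.286 -0.674 -0.681
  outer loop
   vertex 1.2 2.2 2.0
   vertex 3.6 3.0 0.2
   vertex 0.2 0.4 4.2
  endloop
 endfacet
 facet normal -0.529 -0.244 -0.813
  outer loop
   vertex 1.2 2.2 2.0
   vertex 0.8 4.4 1.6
   vertex 3.6 3.0 0.2
  endloop
 endfacet
 facet normal 0.247 0.960 -0.135
  outer loop
   vertex 2.8 3.8 1.0
   vertex 0.8 4.4 1.6
   vertex 4.2 4.0 5.0
  endloop
 endfacet
 facet normal 0.000 0.707 -0.707
  outer loop
   vertex 2.8 3.8 1.0
   vertex 3.6 3.0 0.2
   vertex 0.8 4.4 1.6
  endloop
 endfacet
 facet normal 0.559 0.795 -0.235
  outer loop
   vertex 2.8 3.8 1.0
   vertex 4.2 4.0 5.0
   vertex 3.6 3.0 0.2
  endloop
 endfacet
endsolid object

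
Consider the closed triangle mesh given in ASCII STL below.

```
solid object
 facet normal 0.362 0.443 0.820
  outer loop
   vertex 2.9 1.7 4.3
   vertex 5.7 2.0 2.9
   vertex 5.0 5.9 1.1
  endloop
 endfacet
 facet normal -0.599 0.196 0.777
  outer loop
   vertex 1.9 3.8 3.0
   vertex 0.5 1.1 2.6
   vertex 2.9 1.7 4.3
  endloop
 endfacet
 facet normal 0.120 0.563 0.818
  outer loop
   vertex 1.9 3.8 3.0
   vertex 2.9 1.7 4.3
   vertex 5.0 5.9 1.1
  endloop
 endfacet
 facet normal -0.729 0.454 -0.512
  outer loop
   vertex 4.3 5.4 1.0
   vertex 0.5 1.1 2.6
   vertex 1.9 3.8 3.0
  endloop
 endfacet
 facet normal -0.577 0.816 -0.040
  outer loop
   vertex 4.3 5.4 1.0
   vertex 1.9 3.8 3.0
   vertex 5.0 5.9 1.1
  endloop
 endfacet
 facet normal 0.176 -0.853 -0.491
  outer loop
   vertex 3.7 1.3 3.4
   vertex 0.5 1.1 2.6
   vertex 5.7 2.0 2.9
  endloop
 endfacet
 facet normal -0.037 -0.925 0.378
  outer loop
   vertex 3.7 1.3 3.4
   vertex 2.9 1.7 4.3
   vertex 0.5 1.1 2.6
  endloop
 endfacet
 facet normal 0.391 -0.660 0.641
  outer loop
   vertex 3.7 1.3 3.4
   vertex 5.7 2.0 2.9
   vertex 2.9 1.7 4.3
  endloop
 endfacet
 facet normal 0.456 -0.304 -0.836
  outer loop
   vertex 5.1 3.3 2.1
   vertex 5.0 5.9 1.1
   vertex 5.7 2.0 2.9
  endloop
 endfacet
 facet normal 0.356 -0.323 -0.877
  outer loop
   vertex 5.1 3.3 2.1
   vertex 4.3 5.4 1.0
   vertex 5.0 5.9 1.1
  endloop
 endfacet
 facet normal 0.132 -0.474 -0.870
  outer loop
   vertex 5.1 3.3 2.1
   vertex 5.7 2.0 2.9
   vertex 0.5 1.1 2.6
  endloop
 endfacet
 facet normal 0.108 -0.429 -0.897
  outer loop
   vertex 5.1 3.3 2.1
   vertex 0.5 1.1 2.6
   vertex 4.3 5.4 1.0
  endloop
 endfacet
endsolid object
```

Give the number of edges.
18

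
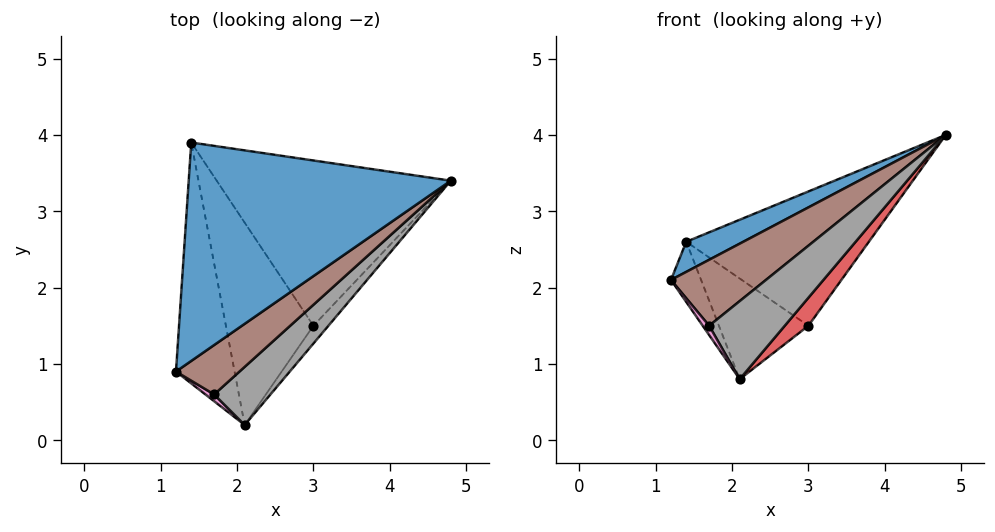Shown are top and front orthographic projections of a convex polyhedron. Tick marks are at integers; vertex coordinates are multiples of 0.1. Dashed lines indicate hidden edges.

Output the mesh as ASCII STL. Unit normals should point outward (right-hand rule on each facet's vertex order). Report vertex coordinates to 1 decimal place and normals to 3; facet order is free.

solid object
 facet normal -0.393 -0.126 0.911
  outer loop
   vertex 1.4 3.9 2.6
   vertex 1.2 0.9 2.1
   vertex 4.8 3.4 4.0
  endloop
 endfacet
 facet normal -0.772 0.154 -0.617
  outer loop
   vertex 2.1 0.2 0.8
   vertex 1.2 0.9 2.1
   vertex 1.4 3.9 2.6
  endloop
 endfacet
 facet normal 0.381 0.583 -0.718
  outer loop
   vertex 3.0 1.5 1.5
   vertex 1.4 3.9 2.6
   vertex 4.8 3.4 4.0
  endloop
 endfacet
 facet normal 0.853 -0.440 -0.280
  outer loop
   vertex 3.0 1.5 1.5
   vertex 4.8 3.4 4.0
   vertex 2.1 0.2 0.8
  endloop
 endfacet
 facet normal 0.053 0.445 -0.894
  outer loop
   vertex 3.0 1.5 1.5
   vertex 2.1 0.2 0.8
   vertex 1.4 3.9 2.6
  endloop
 endfacet
 facet normal 0.233 -0.778 0.583
  outer loop
   vertex 1.7 0.6 1.5
   vertex 4.8 3.4 4.0
   vertex 1.2 0.9 2.1
  endloop
 endfacet
 facet normal 0.215 -0.790 0.574
  outer loop
   vertex 1.7 0.6 1.5
   vertex 1.2 0.9 2.1
   vertex 2.1 0.2 0.8
  endloop
 endfacet
 facet normal 0.236 -0.779 0.580
  outer loop
   vertex 1.7 0.6 1.5
   vertex 2.1 0.2 0.8
   vertex 4.8 3.4 4.0
  endloop
 endfacet
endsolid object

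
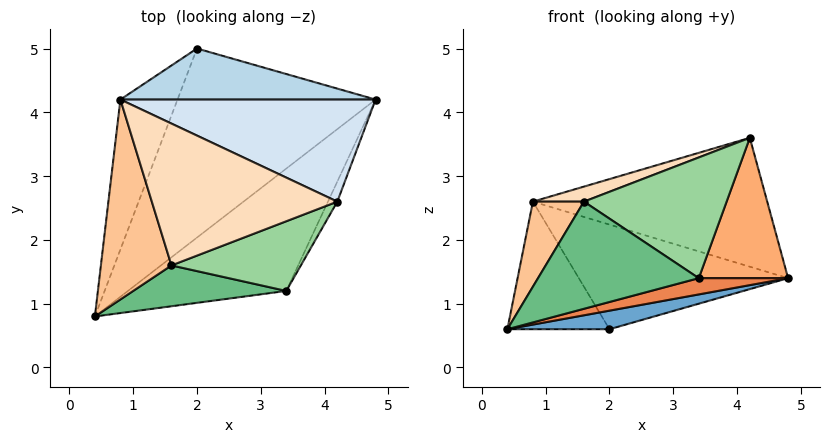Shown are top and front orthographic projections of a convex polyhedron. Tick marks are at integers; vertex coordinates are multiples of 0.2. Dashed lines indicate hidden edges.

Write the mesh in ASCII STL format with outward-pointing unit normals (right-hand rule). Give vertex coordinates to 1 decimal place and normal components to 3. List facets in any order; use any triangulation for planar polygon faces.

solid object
 facet normal 0.248 -0.095 -0.964
  outer loop
   vertex 2.0 5.0 0.6
   vertex 4.8 4.2 1.4
   vertex 0.4 0.8 0.6
  endloop
 endfacet
 facet normal -0.862 0.328 -0.386
  outer loop
   vertex 0.8 4.2 2.6
   vertex 2.0 5.0 0.6
   vertex 0.4 0.8 0.6
  endloop
 endfacet
 facet normal 0.130 0.891 0.435
  outer loop
   vertex 0.8 4.2 2.6
   vertex 4.8 4.2 1.4
   vertex 2.0 5.0 0.6
  endloop
 endfacet
 facet normal 0.183 0.771 0.610
  outer loop
   vertex 0.8 4.2 2.6
   vertex 4.2 2.6 3.6
   vertex 4.8 4.2 1.4
  endloop
 endfacet
 facet normal 0.271 -0.127 -0.954
  outer loop
   vertex 3.4 1.2 1.4
   vertex 0.4 0.8 0.6
   vertex 4.8 4.2 1.4
  endloop
 endfacet
 facet normal 0.905 -0.422 -0.060
  outer loop
   vertex 3.4 1.2 1.4
   vertex 4.8 4.2 1.4
   vertex 4.2 2.6 3.6
  endloop
 endfacet
 facet normal -0.786 -0.242 0.569
  outer loop
   vertex 1.6 1.6 2.6
   vertex 0.8 4.2 2.6
   vertex 0.4 0.8 0.6
  endloop
 endfacet
 facet normal -0.324 -0.100 0.941
  outer loop
   vertex 1.6 1.6 2.6
   vertex 4.2 2.6 3.6
   vertex 0.8 4.2 2.6
  endloop
 endfacet
 facet normal 0.030 -0.934 0.356
  outer loop
   vertex 1.6 1.6 2.6
   vertex 0.4 0.8 0.6
   vertex 3.4 1.2 1.4
  endloop
 endfacet
 facet normal 0.139 -0.858 0.495
  outer loop
   vertex 1.6 1.6 2.6
   vertex 3.4 1.2 1.4
   vertex 4.2 2.6 3.6
  endloop
 endfacet
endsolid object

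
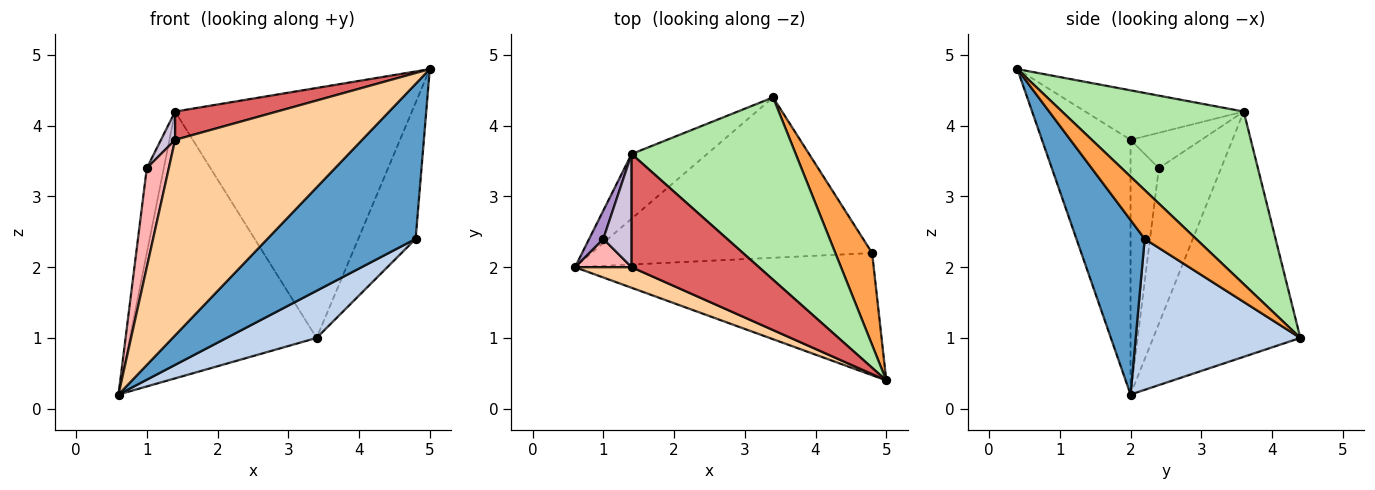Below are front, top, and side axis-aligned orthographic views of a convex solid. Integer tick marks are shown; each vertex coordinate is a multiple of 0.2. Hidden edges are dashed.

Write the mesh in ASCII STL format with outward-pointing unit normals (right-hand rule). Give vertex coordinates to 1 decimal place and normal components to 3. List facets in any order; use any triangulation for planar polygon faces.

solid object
 facet normal 0.340 -0.738 -0.582
  outer loop
   vertex 4.8 2.2 2.4
   vertex 5.0 0.4 4.8
   vertex 0.6 2.0 0.2
  endloop
 endfacet
 facet normal 0.459 -0.251 -0.853
  outer loop
   vertex 4.8 2.2 2.4
   vertex 0.6 2.0 0.2
   vertex 3.4 4.4 1.0
  endloop
 endfacet
 facet normal 0.596 0.665 0.449
  outer loop
   vertex 4.8 2.2 2.4
   vertex 3.4 4.4 1.0
   vertex 5.0 0.4 4.8
  endloop
 endfacet
 facet normal -0.426 -0.900 0.095
  outer loop
   vertex 1.4 2.0 3.8
   vertex 0.6 2.0 0.2
   vertex 5.0 0.4 4.8
  endloop
 endfacet
 facet normal -0.608 0.772 -0.187
  outer loop
   vertex 1.4 3.6 4.2
   vertex 3.4 4.4 1.0
   vertex 0.6 2.0 0.2
  endloop
 endfacet
 facet normal 0.527 0.687 0.501
  outer loop
   vertex 1.4 3.6 4.2
   vertex 5.0 0.4 4.8
   vertex 3.4 4.4 1.0
  endloop
 endfacet
 facet normal -0.353 -0.227 0.908
  outer loop
   vertex 1.4 3.6 4.2
   vertex 1.4 2.0 3.8
   vertex 5.0 0.4 4.8
  endloop
 endfacet
 facet normal -0.777 -0.605 0.173
  outer loop
   vertex 1.0 2.4 3.4
   vertex 0.6 2.0 0.2
   vertex 1.4 2.0 3.8
  endloop
 endfacet
 facet normal -0.961 0.262 0.087
  outer loop
   vertex 1.0 2.4 3.4
   vertex 1.4 3.6 4.2
   vertex 0.6 2.0 0.2
  endloop
 endfacet
 facet normal -0.772 -0.154 0.617
  outer loop
   vertex 1.0 2.4 3.4
   vertex 1.4 2.0 3.8
   vertex 1.4 3.6 4.2
  endloop
 endfacet
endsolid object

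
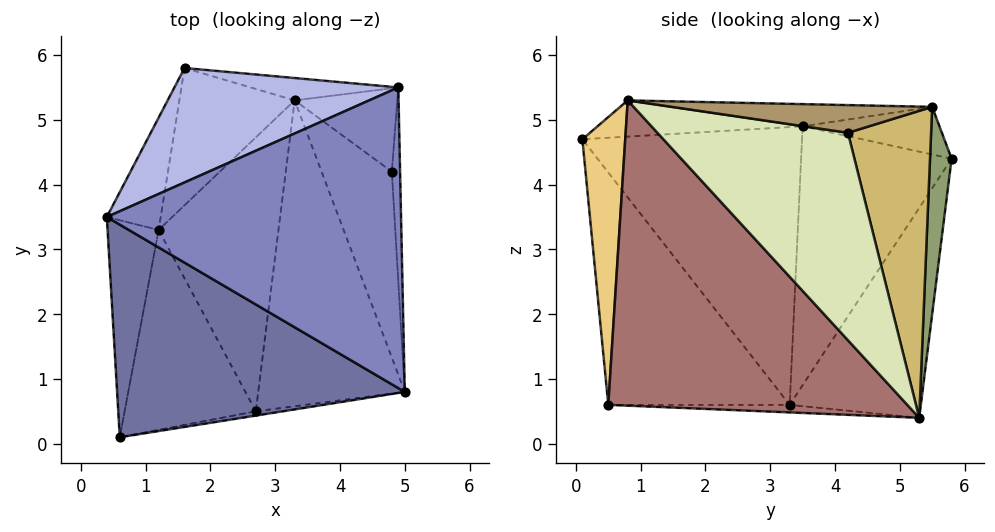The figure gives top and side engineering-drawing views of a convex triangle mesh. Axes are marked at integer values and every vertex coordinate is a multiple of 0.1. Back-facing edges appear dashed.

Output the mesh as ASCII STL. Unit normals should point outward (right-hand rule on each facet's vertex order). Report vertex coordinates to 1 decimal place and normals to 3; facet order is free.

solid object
 facet normal -0.125 -0.066 0.990
  outer loop
   vertex 0.6 0.1 4.7
   vertex 5.0 0.8 5.3
   vertex 0.4 3.5 4.9
  endloop
 endfacet
 facet normal -0.075 0.020 0.997
  outer loop
   vertex 4.9 5.5 5.2
   vertex 0.4 3.5 4.9
   vertex 5.0 0.8 5.3
  endloop
 endfacet
 facet normal -0.982 -0.047 -0.181
  outer loop
   vertex 1.2 3.3 0.6
   vertex 0.6 0.1 4.7
   vertex 0.4 3.5 4.9
  endloop
 endfacet
 facet normal -0.198 0.306 0.931
  outer loop
   vertex 1.6 5.8 4.4
   vertex 0.4 3.5 4.9
   vertex 4.9 5.5 5.2
  endloop
 endfacet
 facet normal 0.109 0.991 -0.078
  outer loop
   vertex 1.6 5.8 4.4
   vertex 4.9 5.5 5.2
   vertex 3.3 5.3 0.4
  endloop
 endfacet
 facet normal -0.887 0.423 -0.185
  outer loop
   vertex 1.6 5.8 4.4
   vertex 1.2 3.3 0.6
   vertex 0.4 3.5 4.9
  endloop
 endfacet
 facet normal -0.661 0.657 -0.363
  outer loop
   vertex 1.6 5.8 4.4
   vertex 3.3 5.3 0.4
   vertex 1.2 3.3 0.6
  endloop
 endfacet
 facet normal 0.947 0.009 -0.321
  outer loop
   vertex 4.8 4.2 4.8
   vertex 5.0 0.8 5.3
   vertex 3.3 5.3 0.4
  endloop
 endfacet
 facet normal 0.958 0.014 -0.286
  outer loop
   vertex 4.8 4.2 4.8
   vertex 4.9 5.5 5.2
   vertex 5.0 0.8 5.3
  endloop
 endfacet
 facet normal 0.948 0.025 -0.317
  outer loop
   vertex 4.8 4.2 4.8
   vertex 3.3 5.3 0.4
   vertex 4.9 5.5 5.2
  endloop
 endfacet
 facet normal 0.159 -0.987 -0.015
  outer loop
   vertex 2.7 0.5 0.6
   vertex 5.0 0.8 5.3
   vertex 0.6 0.1 4.7
  endloop
 endfacet
 facet normal -0.789 -0.423 -0.445
  outer loop
   vertex 2.7 0.5 0.6
   vertex 0.6 0.1 4.7
   vertex 1.2 3.3 0.6
  endloop
 endfacet
 facet normal 0.894 -0.130 -0.429
  outer loop
   vertex 2.7 0.5 0.6
   vertex 3.3 5.3 0.4
   vertex 5.0 0.8 5.3
  endloop
 endfacet
 facet normal -0.063 -0.034 -0.997
  outer loop
   vertex 2.7 0.5 0.6
   vertex 1.2 3.3 0.6
   vertex 3.3 5.3 0.4
  endloop
 endfacet
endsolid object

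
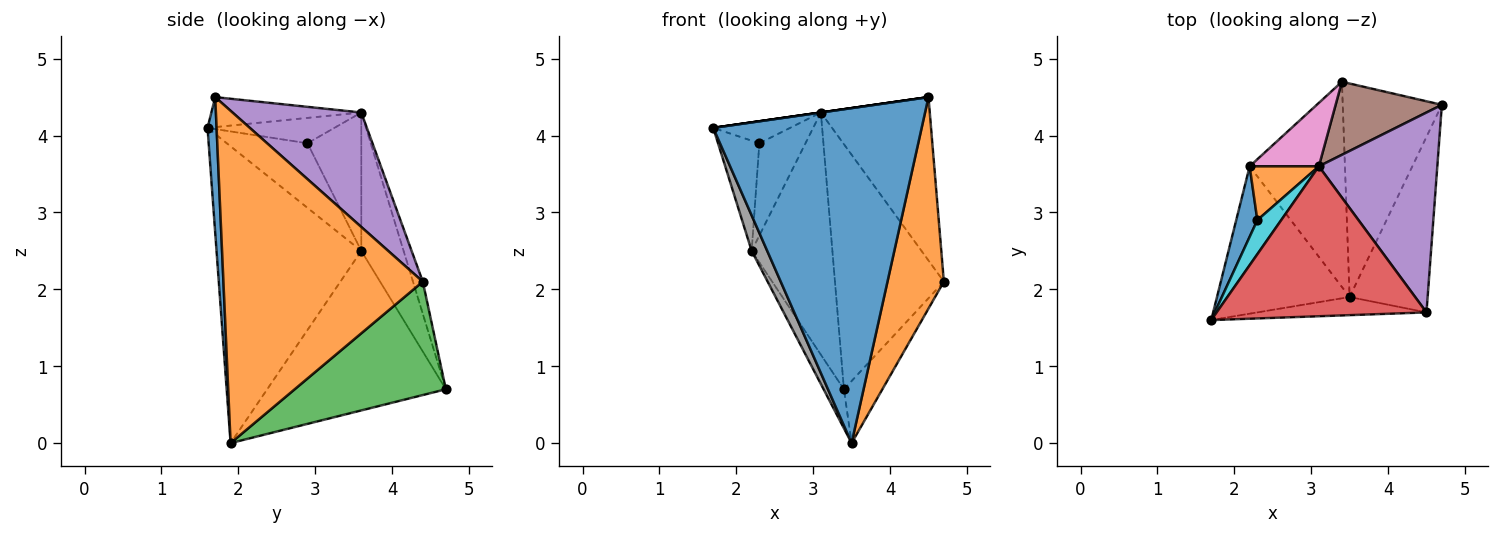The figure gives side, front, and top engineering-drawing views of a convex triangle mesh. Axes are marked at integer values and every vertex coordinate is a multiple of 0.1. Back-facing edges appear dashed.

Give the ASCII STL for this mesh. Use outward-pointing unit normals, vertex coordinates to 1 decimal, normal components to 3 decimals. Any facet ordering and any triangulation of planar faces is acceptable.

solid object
 facet normal 0.043 -0.998 -0.054
  outer loop
   vertex 3.5 1.9 0.0
   vertex 4.5 1.7 4.5
   vertex 1.7 1.6 4.1
  endloop
 endfacet
 facet normal 0.939 -0.265 -0.220
  outer loop
   vertex 3.5 1.9 0.0
   vertex 4.7 4.4 2.1
   vertex 4.5 1.7 4.5
  endloop
 endfacet
 facet normal 0.739 0.188 -0.646
  outer loop
   vertex 3.4 4.7 0.7
   vertex 4.7 4.4 2.1
   vertex 3.5 1.9 0.0
  endloop
 endfacet
 facet normal -0.141 0.000 0.990
  outer loop
   vertex 3.1 3.6 4.3
   vertex 1.7 1.6 4.1
   vertex 4.5 1.7 4.5
  endloop
 endfacet
 facet normal 0.599 0.507 0.620
  outer loop
   vertex 3.1 3.6 4.3
   vertex 4.5 1.7 4.5
   vertex 4.7 4.4 2.1
  endloop
 endfacet
 facet normal -0.086 0.955 0.285
  outer loop
   vertex 3.1 3.6 4.3
   vertex 4.7 4.4 2.1
   vertex 3.4 4.7 0.7
  endloop
 endfacet
 facet normal -0.452 0.863 0.226
  outer loop
   vertex 2.2 3.6 2.5
   vertex 3.1 3.6 4.3
   vertex 3.4 4.7 0.7
  endloop
 endfacet
 facet normal -0.909 -0.098 -0.406
  outer loop
   vertex 2.2 3.6 2.5
   vertex 3.5 1.9 0.0
   vertex 1.7 1.6 4.1
  endloop
 endfacet
 facet normal -0.854 0.097 -0.510
  outer loop
   vertex 2.2 3.6 2.5
   vertex 3.4 4.7 0.7
   vertex 3.5 1.9 0.0
  endloop
 endfacet
 facet normal -0.667 0.404 0.626
  outer loop
   vertex 2.3 2.9 3.9
   vertex 1.7 1.6 4.1
   vertex 3.1 3.6 4.3
  endloop
 endfacet
 facet normal -0.855 0.437 0.280
  outer loop
   vertex 2.3 2.9 3.9
   vertex 2.2 3.6 2.5
   vertex 1.7 1.6 4.1
  endloop
 endfacet
 facet normal -0.710 0.608 0.355
  outer loop
   vertex 2.3 2.9 3.9
   vertex 3.1 3.6 4.3
   vertex 2.2 3.6 2.5
  endloop
 endfacet
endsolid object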